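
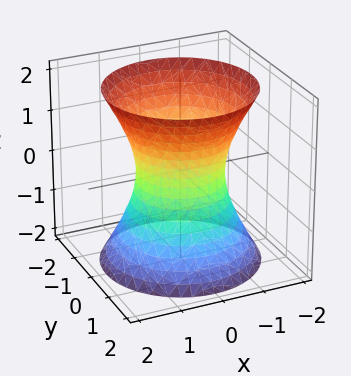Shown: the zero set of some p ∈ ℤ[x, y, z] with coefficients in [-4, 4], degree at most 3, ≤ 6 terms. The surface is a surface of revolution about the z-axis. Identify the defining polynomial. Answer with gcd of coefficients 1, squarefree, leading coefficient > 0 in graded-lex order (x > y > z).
2*x^2 + 2*y^2 - z^2 - 2

1. Degree: the shape is more complex than any degree-1 surface, so deg p = 2.
2. Symmetry: every cross-section ⟂ z is a circle, so x, y appear only via x² + y².
3. Checking where it meets the axes: the surface avoids every integer z-axis point in the box; among the integer gridlines, it crosses the y-axis at y ∈ {-1, 1}.
4. These observations pin down the coefficients. Check: (1, 0, 0) on the x-axis lies on the surface, and p(1, 0, 0) = 0. ✓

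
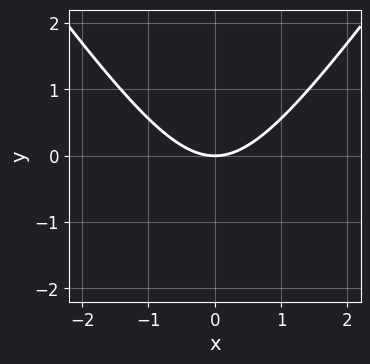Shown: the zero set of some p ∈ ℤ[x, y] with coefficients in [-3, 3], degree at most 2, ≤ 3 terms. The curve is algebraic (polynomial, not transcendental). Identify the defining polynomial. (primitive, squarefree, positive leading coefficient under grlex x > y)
2*x^2 - y^2 - 3*y

1. deg p = 2.
2. Symmetries: it's symmetric under x → −x, forcing even powers of x.
3. From the visible intercepts: it meets the y-axis at y = 0 (among the integer gridlines); it meets the x-axis at x = 0 (among the integer gridlines).
4. Assembling these constraints gives the stated polynomial.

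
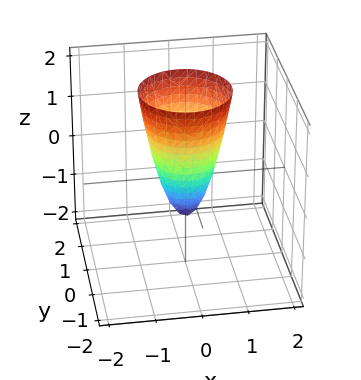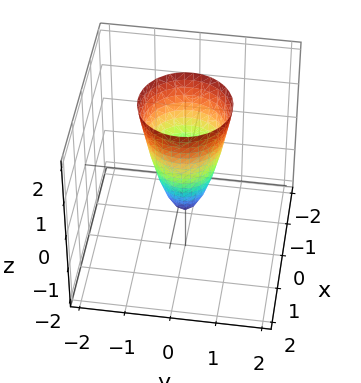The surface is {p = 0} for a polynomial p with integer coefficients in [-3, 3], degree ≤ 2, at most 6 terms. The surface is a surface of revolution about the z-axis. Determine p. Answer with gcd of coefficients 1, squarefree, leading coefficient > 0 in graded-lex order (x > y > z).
3*x^2 + 3*y^2 - z - 1

(a) deg p = 2. No degree-1 surface has this shape.
(b) Symmetries: every cross-section ⟂ z is a circle, so x, y appear only via x² + y².
(c) Against the integer gridlines: one z-axis crossing is at z = -1; a circular section at z = 1 has radius between 0 and 1.
(d) Fitting integer coefficients to these (and the overall shape) gives p.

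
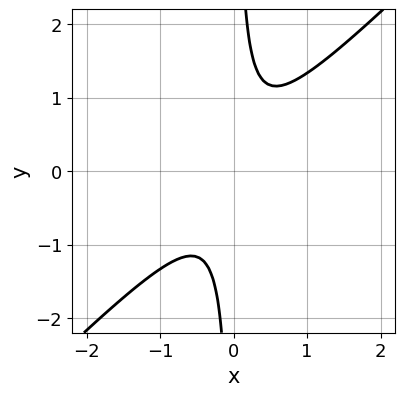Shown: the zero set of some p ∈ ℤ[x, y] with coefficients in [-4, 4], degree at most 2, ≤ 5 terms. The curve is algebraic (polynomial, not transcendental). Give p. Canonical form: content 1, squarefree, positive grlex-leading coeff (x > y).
3*x^2 - 3*x*y + 1

1. deg p = 2. No degree-1 curve has this shape.
2. Against the integer gridlines: no y-intercept at any integer in the box; the curve avoids every integer x-axis point in the box.
3. Putting this together gives p.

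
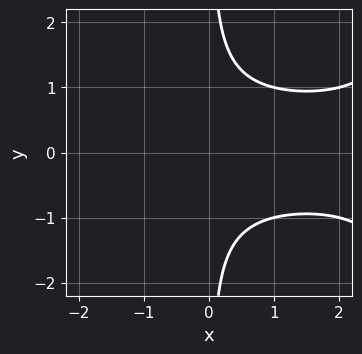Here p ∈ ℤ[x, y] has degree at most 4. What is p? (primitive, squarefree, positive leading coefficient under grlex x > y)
deg p = 4. No degree-3 curve has this shape.
Symmetries: the y ↦ −y reflection is a symmetry, so y appears only in even powers.
Reading off the gridlines: the curve avoids every integer y-axis point in the box; the curve avoids every integer x-axis point in the box.
Matching integer coefficients to the picture gives p.

x^2*y^2 - 3*x*y^2 + 2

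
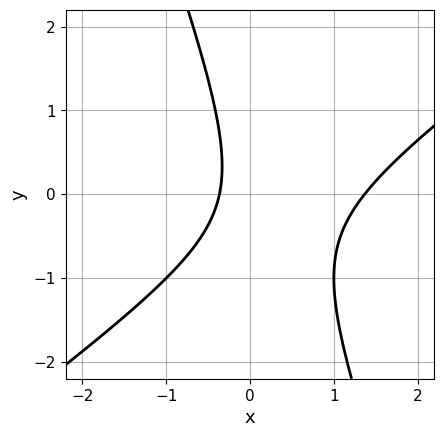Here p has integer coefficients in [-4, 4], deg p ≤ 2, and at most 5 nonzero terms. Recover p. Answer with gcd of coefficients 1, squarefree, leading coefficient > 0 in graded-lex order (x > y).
2*x^2 - 2*x*y - y^2 - 2*x - 1

(a) deg p = 2.
(b) Against the integer gridlines: no y-intercept at any integer in the box.
(c) Fitting integer coefficients to these (and the overall shape) gives p.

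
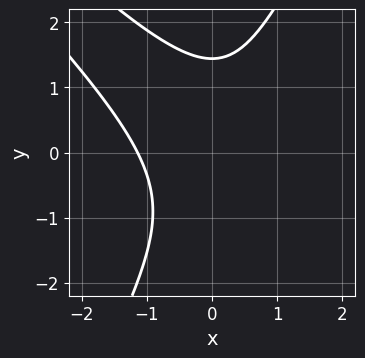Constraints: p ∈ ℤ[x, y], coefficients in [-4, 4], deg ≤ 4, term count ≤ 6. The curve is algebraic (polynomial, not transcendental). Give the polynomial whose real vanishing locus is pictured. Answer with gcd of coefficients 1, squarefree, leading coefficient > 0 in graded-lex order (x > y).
2*x^3 + 3*x^2*y - y^3 + 3

1. The degree is 3 — no degree-2 curve has this shape.
2. Matching integer coefficients to the picture gives p.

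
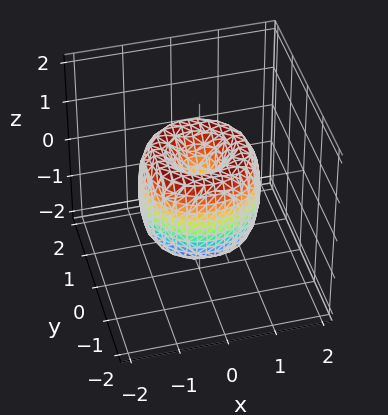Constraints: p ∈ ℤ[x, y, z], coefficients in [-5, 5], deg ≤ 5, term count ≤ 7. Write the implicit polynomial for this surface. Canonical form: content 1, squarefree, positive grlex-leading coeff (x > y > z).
2*x^4 + 4*x^2*y^2 + 2*y^4 - 3*x^2 - 3*y^2 + z^2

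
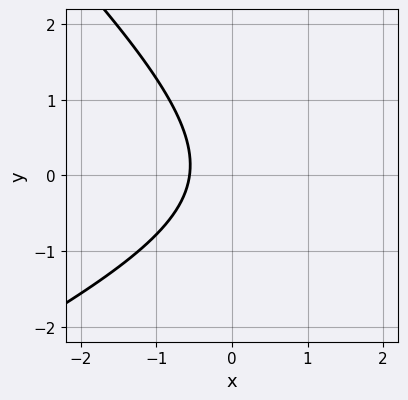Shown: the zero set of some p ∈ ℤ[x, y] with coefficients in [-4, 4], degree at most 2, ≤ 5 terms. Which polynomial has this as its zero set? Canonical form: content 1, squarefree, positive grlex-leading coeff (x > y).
First, degree: no degree-1 curve has this shape, so deg p = 2.
Then, checking where it meets the axes: the curve avoids every integer y-axis point in the box.
Finally, together with the visible shape, these determine p as stated.

x^2 - x*y - 2*y^2 - 3*x - 2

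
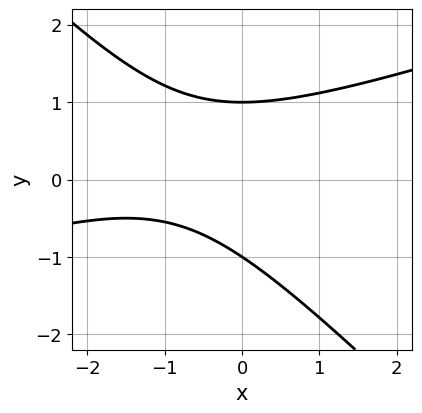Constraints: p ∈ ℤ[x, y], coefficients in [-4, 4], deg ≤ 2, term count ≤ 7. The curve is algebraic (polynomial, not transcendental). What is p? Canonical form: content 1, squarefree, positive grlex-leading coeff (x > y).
First, degree: no degree-1 curve has this shape, so deg p = 2.
Next, from the visible intercepts: among the integer gridlines, it crosses the y-axis at y ∈ {-1, 1}; no x-intercept at any integer in the box.
Finally, solving for integer coefficients yields p as stated.

x^2 - 2*x*y - 3*y^2 + 2*x + 3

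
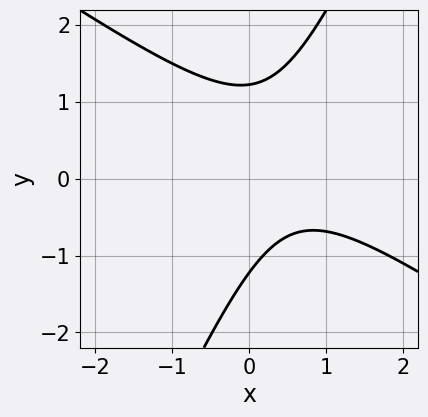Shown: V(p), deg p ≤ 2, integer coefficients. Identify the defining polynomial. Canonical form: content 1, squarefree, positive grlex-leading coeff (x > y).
3*x^2 + 3*x*y - 2*y^2 - 3*x + 3

deg p = 2. The shape is more complex than any degree-1 curve.
From the axis intercepts and sections: the curve avoids every integer x-axis point in the box.
Matching integer coefficients to the picture gives p.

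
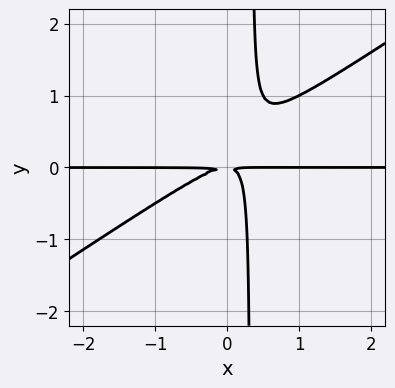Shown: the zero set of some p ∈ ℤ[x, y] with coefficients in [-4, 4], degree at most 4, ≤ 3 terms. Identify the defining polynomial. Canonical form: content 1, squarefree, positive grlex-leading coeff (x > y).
2*x^2*y - 3*x*y^2 + y^2

(a) deg p = 3. The shape is more complex than any degree-2 curve.
(b) Reading off the gridlines: every point of the x-axis in the box is on the curve.
(c) Together with the visible shape, these determine p as stated.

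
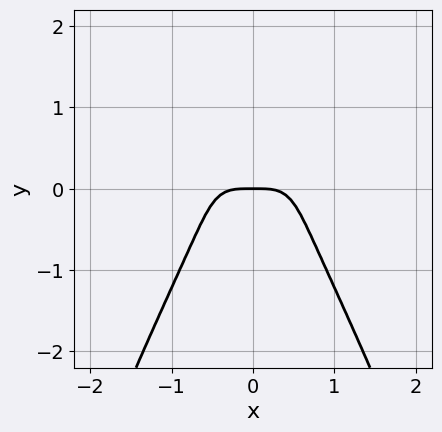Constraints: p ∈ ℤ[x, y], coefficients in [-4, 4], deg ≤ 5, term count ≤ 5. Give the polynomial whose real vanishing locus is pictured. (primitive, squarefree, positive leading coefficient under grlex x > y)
3*x^4 + y^3 + y

First, the degree is 4 — no degree-3 curve has this shape.
Then, symmetries: it's symmetric under x → −x, forcing even powers of x.
Next, from the axis intercepts and sections: it meets the y-axis at y = 0 (among the integer gridlines); one x-axis crossing is at x = 0.
Finally, these observations pin down the coefficients.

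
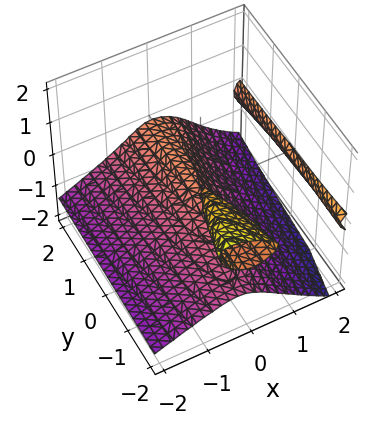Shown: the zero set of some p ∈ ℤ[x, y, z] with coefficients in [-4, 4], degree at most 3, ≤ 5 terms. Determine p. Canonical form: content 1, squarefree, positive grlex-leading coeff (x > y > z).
First, the picture has 3 separate pieces. Treating them together as one polynomial.
Next, degree: no degree-2 surface has this shape, so deg p = 3.
Then, reading off the gridlines: the x-axis gridline crossings are at x ∈ {0, 2}; every point of the y-axis in the box is on the surface; it crosses the z-axis at the gridline z = 0.
Finally, these observations pin down the coefficients.

x^3 - 3*x*z^2 - 3*z^3 - 2*x^2 - y*z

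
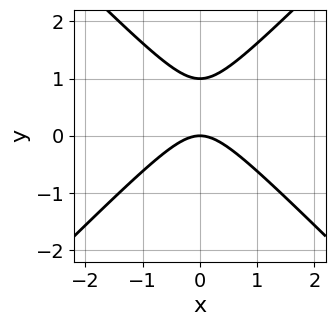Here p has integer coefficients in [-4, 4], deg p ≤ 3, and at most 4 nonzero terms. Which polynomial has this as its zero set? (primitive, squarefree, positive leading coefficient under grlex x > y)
x^2 - y^2 + y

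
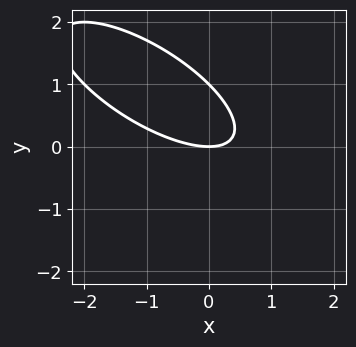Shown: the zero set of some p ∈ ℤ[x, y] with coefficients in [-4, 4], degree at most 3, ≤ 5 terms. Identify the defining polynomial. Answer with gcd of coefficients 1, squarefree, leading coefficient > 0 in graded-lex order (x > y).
x^2 + 2*x*y + 2*y^2 - 2*y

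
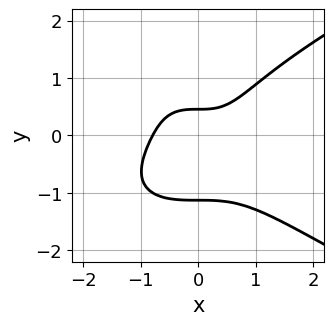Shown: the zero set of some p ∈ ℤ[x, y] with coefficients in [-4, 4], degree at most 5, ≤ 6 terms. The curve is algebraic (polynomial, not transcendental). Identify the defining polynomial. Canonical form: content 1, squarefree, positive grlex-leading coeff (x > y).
(a) The degree is 4 — the shape is more complex than any degree-3 curve.
(b) The integer polynomial consistent with all of this is the stated p.

2*y^4 - 2*x^3 + 2*y - 1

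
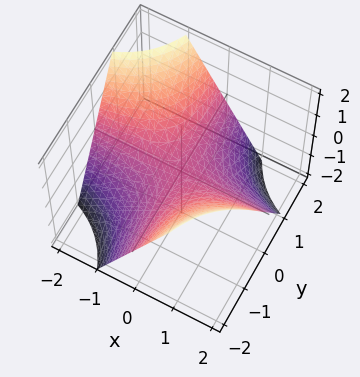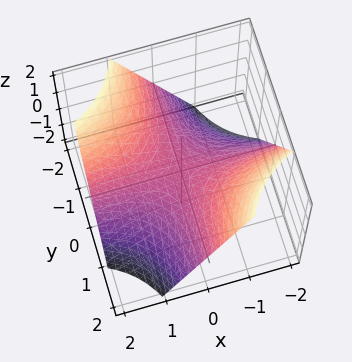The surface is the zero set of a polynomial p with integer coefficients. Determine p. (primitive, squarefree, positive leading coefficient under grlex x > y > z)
x*y + z

(a) The degree is 2 — a hyperbolic paraboloid; a quadric.
(b) Observable constraints: every point of the y-axis in the box is on the surface; every point of the x-axis in the box is on the surface; one z-axis crossing is at z = 0.
(c) Matching integer coefficients to the picture gives p.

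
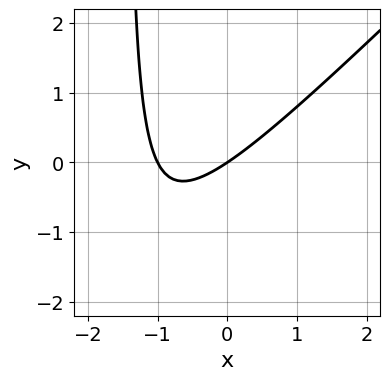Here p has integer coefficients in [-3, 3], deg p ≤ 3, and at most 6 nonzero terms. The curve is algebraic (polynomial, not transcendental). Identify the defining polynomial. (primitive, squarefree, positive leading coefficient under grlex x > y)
2*x^2 - 2*x*y + 2*x - 3*y

First, deg p = 2. No degree-1 curve has this shape.
Next, reading off the gridlines: it meets the y-axis at y = 0 (among the integer gridlines); the x-axis gridline crossings are at x ∈ {-1, 0}.
Finally, fitting integer coefficients to these (and the overall shape) gives p.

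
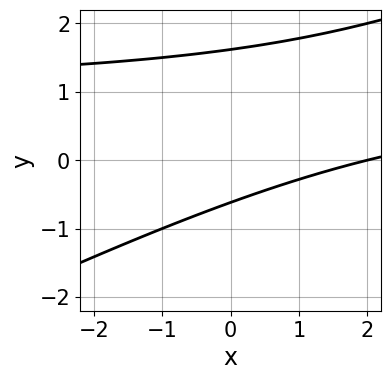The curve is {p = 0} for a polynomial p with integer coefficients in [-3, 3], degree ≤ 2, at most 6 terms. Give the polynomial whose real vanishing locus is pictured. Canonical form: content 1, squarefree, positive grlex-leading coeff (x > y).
x*y - 2*y^2 - x + 2*y + 2

1. Degree: no degree-1 curve has this shape, so deg p = 2.
2. Observable constraints: one x-axis crossing is at x = 2.
3. The integer polynomial consistent with all of this is the stated p.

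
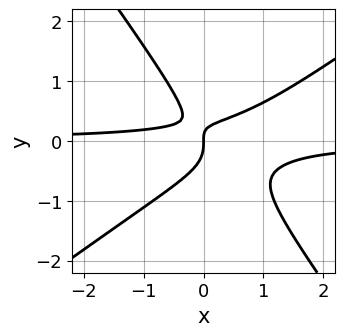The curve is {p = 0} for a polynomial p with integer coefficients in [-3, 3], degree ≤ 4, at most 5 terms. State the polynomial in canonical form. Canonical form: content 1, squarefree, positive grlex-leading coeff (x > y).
3*x^2*y - 2*x*y^2 - 3*y^3 - 2*x*y + x

1. The degree is 3 — the shape is more complex than any degree-2 curve.
2. From the visible intercepts: it meets the y-axis at y = 0 (among the integer gridlines); it crosses the x-axis at the gridline x = 0.
3. Solving for integer coefficients yields p as stated.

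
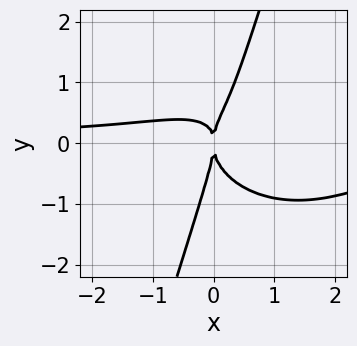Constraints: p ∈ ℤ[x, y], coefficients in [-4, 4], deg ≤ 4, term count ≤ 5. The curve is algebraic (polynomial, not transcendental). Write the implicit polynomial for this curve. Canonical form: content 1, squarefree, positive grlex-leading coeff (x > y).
2*x^3*y + 3*x*y^3 - y^4 - 3*x^2*y + 2*x^2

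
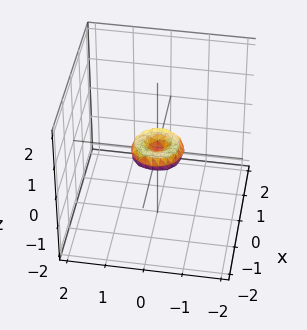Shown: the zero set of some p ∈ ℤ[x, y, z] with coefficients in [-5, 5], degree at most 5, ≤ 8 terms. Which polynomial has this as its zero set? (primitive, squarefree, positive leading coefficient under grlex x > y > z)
1. The degree is 4 — the shape is more complex than any degree-3 surface.
2. Symmetry: the z-axis is an axis of rotation, so x and y enter only as x² + y².
3. Observable constraints: it crosses the y-axis at the gridline y = 0; a circular section at z = 0 has radius between 0 and 1.
4. Fitting integer coefficients to these (and the overall shape) gives p.

2*x^4 + 4*x^2*y^2 + 2*y^4 - x^2 - y^2 + 2*z^2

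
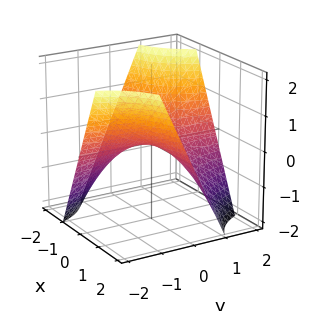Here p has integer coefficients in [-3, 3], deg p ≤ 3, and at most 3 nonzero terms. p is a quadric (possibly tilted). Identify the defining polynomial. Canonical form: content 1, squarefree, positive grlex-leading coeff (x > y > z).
x*y + z

First, degree: the shape is more complex than any degree-1 surface, so deg p = 2.
Then, from the axis intercepts and sections: the visible y-axis segment lies entirely on the surface; every point of the x-axis in the box is on the surface.
Finally, fitting integer coefficients to these (and the overall shape) gives p.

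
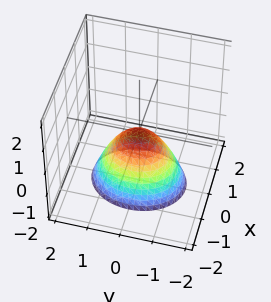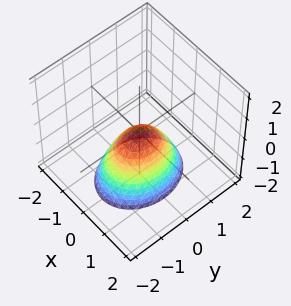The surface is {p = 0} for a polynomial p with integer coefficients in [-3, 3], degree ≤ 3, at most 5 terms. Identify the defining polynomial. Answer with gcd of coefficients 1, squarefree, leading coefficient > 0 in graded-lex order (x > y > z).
First, degree: a single bowl opening along one axis; a quadric, so deg p = 2.
Next, symmetries: the x ↦ −x reflection is a symmetry, so x appears only in even powers; it's symmetric under y → −y, forcing even powers of y.
Then, from the axis intercepts and sections: it meets the y-axis at y = 0 (among the integer gridlines); one x-axis crossing is at x = 0; it crosses the z-axis at the gridline z = 0.
Finally, putting this together gives p.

3*x^2 + 2*y^2 + 2*z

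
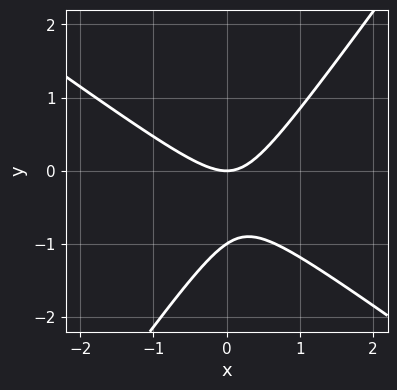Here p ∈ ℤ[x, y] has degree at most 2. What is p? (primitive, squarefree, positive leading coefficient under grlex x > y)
3*x^2 + 2*x*y - 3*y^2 - 3*y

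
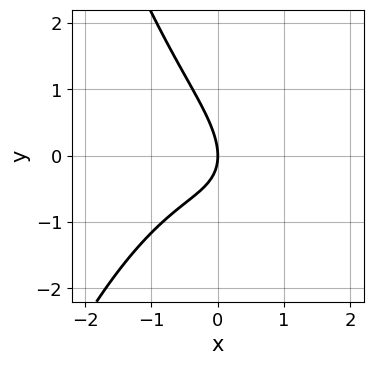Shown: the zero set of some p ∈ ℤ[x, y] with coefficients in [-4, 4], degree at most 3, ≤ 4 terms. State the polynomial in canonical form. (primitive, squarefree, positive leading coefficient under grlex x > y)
Degree: the shape is more complex than any degree-2 curve, so deg p = 3.
Checking where it meets the axes: it meets the y-axis at y = 0 (among the integer gridlines); one x-axis crossing is at x = 0.
These observations pin down the coefficients.

2*x^3 + 2*x*y + 2*y^2 + 3*x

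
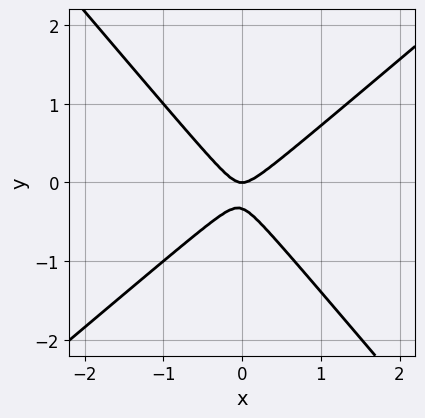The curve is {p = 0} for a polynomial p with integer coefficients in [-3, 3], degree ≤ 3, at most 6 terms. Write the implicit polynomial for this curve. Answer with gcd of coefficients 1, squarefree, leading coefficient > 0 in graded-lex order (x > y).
3*x^2 - x*y - 3*y^2 - y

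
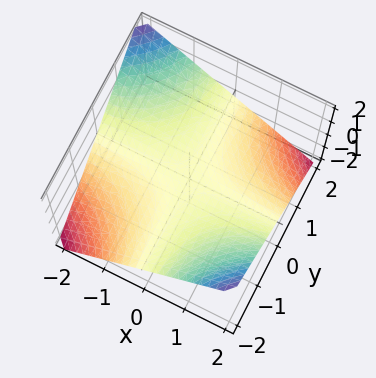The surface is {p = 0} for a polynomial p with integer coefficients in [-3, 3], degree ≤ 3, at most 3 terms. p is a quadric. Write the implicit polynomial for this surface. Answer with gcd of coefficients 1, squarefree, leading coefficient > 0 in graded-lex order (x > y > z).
x*y + 2*z

Degree: a saddle surface; a quadric, so deg p = 2.
Observable constraints: every point of the x-axis in the box is on the surface; every point of the y-axis in the box is on the surface; it meets the z-axis at z = 0 (among the integer gridlines).
These observations pin down the coefficients.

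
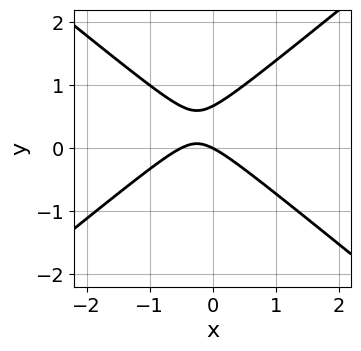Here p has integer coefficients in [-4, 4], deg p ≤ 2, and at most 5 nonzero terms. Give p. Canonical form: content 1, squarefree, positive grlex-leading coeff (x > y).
2*x^2 - 3*y^2 + x + 2*y

Degree: no degree-1 curve has this shape, so deg p = 2.
Checking where it meets the axes: one x-axis crossing is at x = 0; it meets the y-axis at y = 0 (among the integer gridlines).
Matching integer coefficients to the picture gives p.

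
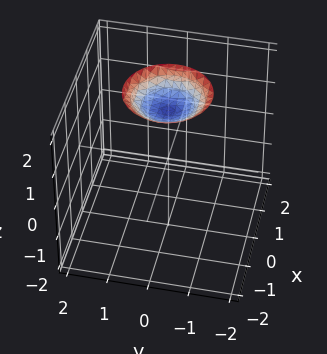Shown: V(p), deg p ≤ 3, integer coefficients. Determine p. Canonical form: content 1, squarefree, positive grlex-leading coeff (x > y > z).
x^2 + y^2 - 2*z + 3

1. Degree: a generic line meets the surface in up to 2 points, so deg p = 2.
2. Symmetry: the surface is invariant under rotation about z: p = q(x² + y², z).
3. Checking where it meets the axes: the surface avoids every integer x-axis point in the box; no y-intercept at any integer in the box.
4. Putting this together gives p.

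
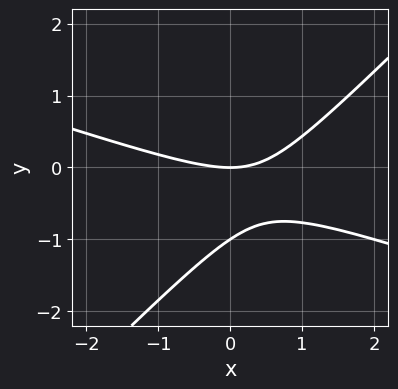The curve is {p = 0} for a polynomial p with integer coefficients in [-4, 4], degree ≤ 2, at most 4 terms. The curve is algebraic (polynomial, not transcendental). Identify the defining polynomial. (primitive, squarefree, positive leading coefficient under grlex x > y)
x^2 + 2*x*y - 3*y^2 - 3*y

(a) The degree is 2 — no degree-1 curve has this shape.
(b) From the visible intercepts: among the integer gridlines, it crosses the y-axis at y ∈ {-1, 0}; it crosses the x-axis at the gridline x = 0.
(c) Fitting integer coefficients to these (and the overall shape) gives p.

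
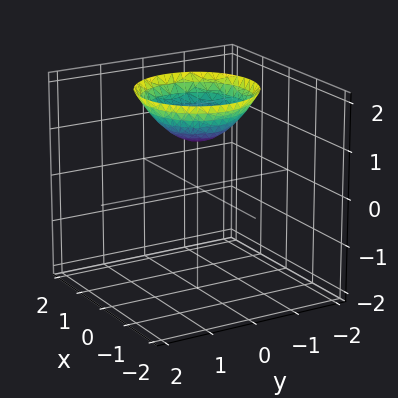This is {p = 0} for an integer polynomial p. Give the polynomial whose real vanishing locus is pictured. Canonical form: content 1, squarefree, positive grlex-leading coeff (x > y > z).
2*x^2 + 2*y^2 - 3*z + 3

First, degree: no degree-1 surface has this shape, so deg p = 2.
Then, symmetry: the z-axis is an axis of rotation, so x and y enter only as x² + y².
Then, against the integer gridlines: the surface avoids every integer y-axis point in the box; no x-intercept at any integer in the box; it crosses the z-axis at the gridline z = 1; a circular section at z = 2 has radius between 1 and 2.
Finally, together with the visible shape, these determine p as stated.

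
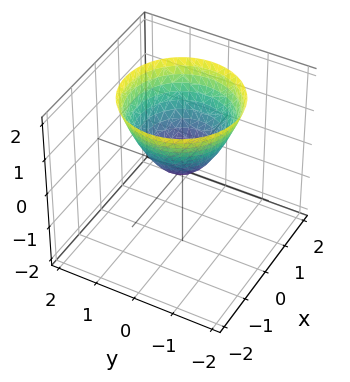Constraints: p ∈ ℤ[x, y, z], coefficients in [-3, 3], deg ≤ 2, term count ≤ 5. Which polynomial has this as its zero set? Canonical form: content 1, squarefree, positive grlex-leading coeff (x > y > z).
First, deg p = 2. A single bowl opening along one axis; a quadric.
Next, symmetries: the surface is invariant under rotation about z: p = q(x² + y², z).
Then, observable constraints: it meets the x-axis at x = 0 (among the integer gridlines); it meets the z-axis at z = 0 (among the integer gridlines); a circular section at z = 2 has radius between 1 and 2; one y-axis crossing is at y = 0.
Finally, fitting integer coefficients to these (and the overall shape) gives p.

x^2 + y^2 - z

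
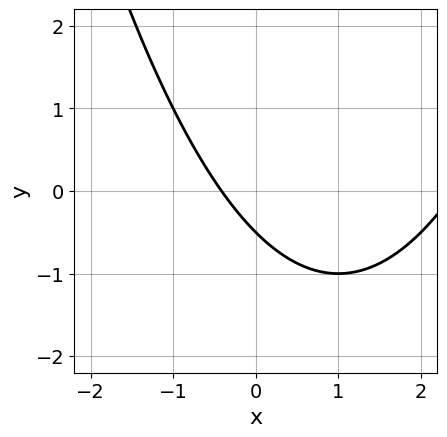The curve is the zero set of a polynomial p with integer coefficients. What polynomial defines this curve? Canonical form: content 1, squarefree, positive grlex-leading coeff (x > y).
x^2 - 2*x - 2*y - 1

(a) Degree: the shape is more complex than any degree-1 curve, so deg p = 2.
(b) Matching integer coefficients to the picture gives p.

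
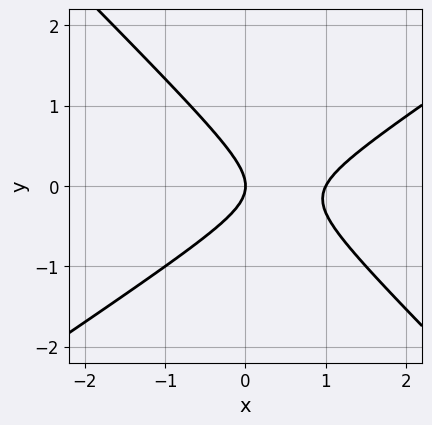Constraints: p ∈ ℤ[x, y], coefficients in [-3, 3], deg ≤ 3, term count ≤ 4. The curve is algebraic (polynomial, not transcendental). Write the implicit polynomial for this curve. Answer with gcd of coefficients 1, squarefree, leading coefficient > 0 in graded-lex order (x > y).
2*x^2 - x*y - 3*y^2 - 2*x

Degree: a generic line meets the curve in up to 2 points, so deg p = 2.
Observable constraints: it crosses the y-axis at the gridline y = 0; the x-axis gridline crossings are at x ∈ {0, 1}.
Assembling these constraints gives the stated polynomial.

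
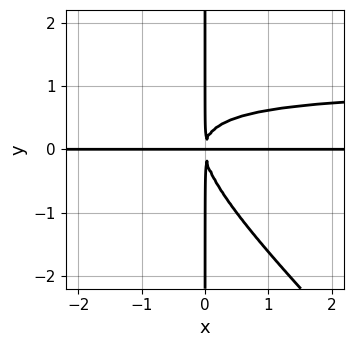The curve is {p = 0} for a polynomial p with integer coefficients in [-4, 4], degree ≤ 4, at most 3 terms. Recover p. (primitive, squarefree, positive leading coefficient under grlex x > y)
First, the degree is 4 — a generic line meets the curve in up to 4 points.
Then, against the integer gridlines: every point of the x-axis in the box is on the curve; the visible y-axis segment lies entirely on the curve.
Finally, assembling these constraints gives the stated polynomial.

x^2*y^2 + x*y^3 - x^2*y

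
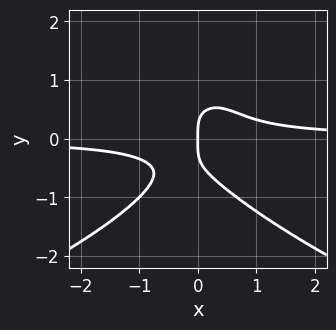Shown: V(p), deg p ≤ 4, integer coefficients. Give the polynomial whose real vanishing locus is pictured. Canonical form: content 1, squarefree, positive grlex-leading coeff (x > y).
First, the degree is 4 — no degree-3 curve has this shape.
Then, reading off the gridlines: one x-axis crossing is at x = 0; it meets the y-axis at y = 0 (among the integer gridlines).
Finally, fitting integer coefficients to these (and the overall shape) gives p.

2*y^4 + 3*x^2*y - x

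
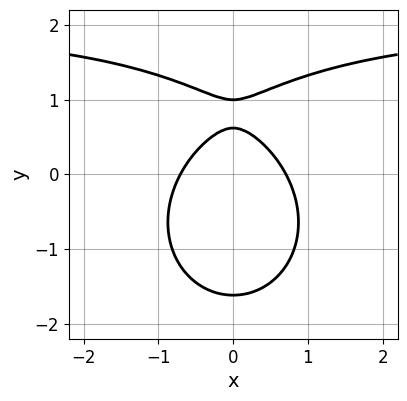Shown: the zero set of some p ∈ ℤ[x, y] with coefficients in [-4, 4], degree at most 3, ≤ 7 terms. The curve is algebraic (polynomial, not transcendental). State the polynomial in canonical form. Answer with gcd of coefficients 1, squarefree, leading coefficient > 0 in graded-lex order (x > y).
x^2*y + y^3 - 2*x^2 - 2*y + 1

(a) The degree is 3 — a generic line meets the curve in up to 3 points.
(b) Symmetries: mirror symmetry x ↦ −x ⇒ only even powers of x.
(c) Checking where it meets the axes: it meets the y-axis at y = 1 (among the integer gridlines).
(d) Fitting integer coefficients to these (and the overall shape) gives p.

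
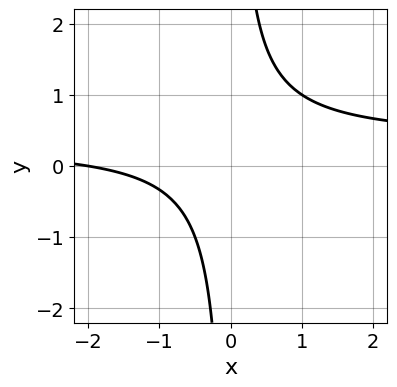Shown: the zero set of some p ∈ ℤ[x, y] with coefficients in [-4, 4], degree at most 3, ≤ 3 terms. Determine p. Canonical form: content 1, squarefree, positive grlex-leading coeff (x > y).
3*x*y - x - 2

First, deg p = 2. A generic line meets the curve in up to 2 points.
Next, observable constraints: no y-intercept at any integer in the box; it meets the x-axis at x = -2 (among the integer gridlines).
Finally, matching integer coefficients to the picture gives p.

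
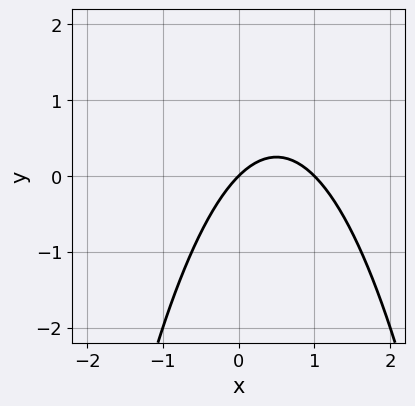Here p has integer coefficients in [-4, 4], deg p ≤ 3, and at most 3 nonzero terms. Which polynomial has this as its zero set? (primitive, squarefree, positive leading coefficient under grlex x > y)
1. The degree is 2 — no degree-1 curve has this shape.
2. Observable constraints: one y-axis crossing is at y = 0; among the integer gridlines, it crosses the x-axis at x ∈ {0, 1}.
3. Fitting integer coefficients to these (and the overall shape) gives p.

x^2 - x + y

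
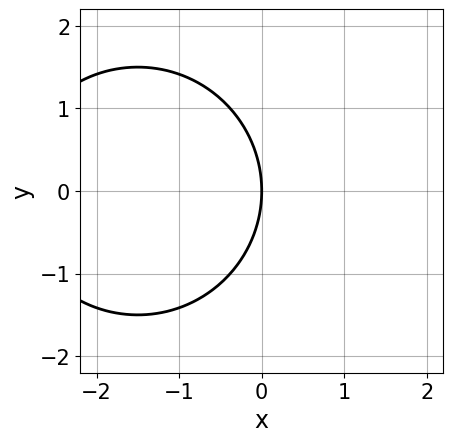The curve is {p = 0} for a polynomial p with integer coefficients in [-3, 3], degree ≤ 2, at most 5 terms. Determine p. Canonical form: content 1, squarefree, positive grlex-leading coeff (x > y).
x^2 + y^2 + 3*x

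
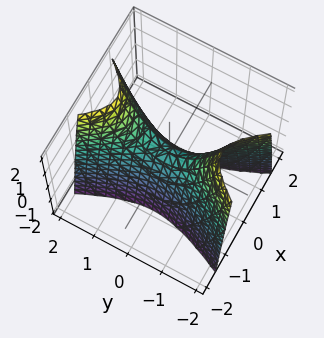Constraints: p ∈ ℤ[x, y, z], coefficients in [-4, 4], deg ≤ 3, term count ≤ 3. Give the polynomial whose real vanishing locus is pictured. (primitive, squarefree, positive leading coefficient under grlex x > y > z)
1. deg p = 2.
2. Symmetries: mirror symmetry y ↦ −y ⇒ only even powers of y; the x ↦ −x reflection is a symmetry, so x appears only in even powers.
3. From the axis intercepts and sections: one y-axis crossing is at y = 0; one z-axis crossing is at z = 0; one x-axis crossing is at x = 0.
4. Together with the visible shape, these determine p as stated.

3*x^2 - y^2 + z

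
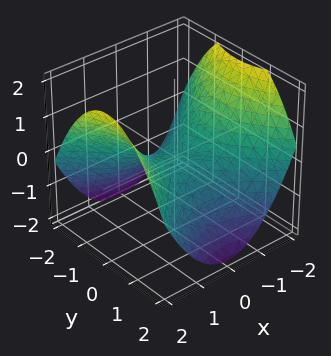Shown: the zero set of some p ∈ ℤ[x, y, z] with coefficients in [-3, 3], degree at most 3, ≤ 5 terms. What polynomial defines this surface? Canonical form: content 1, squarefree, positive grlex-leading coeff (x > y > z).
Degree: a hyperbolic paraboloid; a quadric, so deg p = 2.
Symmetries: the x ↦ −x reflection is a symmetry, so x appears only in even powers; it's symmetric under y → −y, forcing even powers of y.
Checking where it meets the axes: it meets the z-axis at z = 0 (among the integer gridlines); one x-axis crossing is at x = 0.
Putting this together gives p.

x^2 - y^2 - 2*z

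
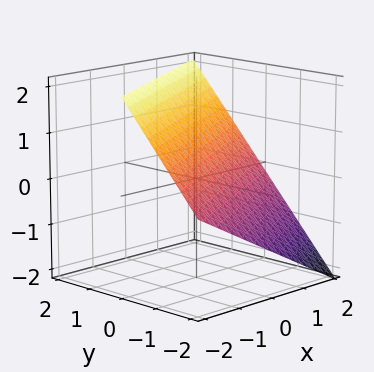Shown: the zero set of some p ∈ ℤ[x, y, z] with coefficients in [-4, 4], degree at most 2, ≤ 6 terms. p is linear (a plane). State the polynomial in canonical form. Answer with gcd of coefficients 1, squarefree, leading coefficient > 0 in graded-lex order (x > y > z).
x - 2*y + 2*z - 2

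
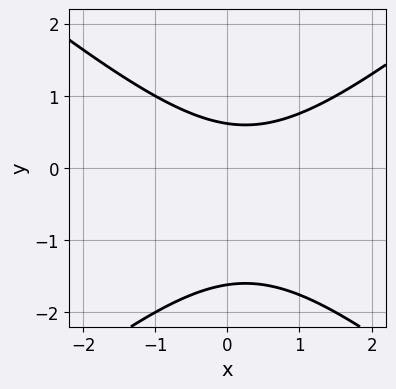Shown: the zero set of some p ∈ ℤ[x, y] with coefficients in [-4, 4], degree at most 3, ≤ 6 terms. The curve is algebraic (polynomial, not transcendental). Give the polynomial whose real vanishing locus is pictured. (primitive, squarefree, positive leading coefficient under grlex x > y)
2*x^2 - 3*y^2 - x - 3*y + 3

First, degree: the shape is more complex than any degree-1 curve, so deg p = 2.
Next, from the axis intercepts and sections: the curve avoids every integer x-axis point in the box.
Finally, the integer polynomial consistent with all of this is the stated p.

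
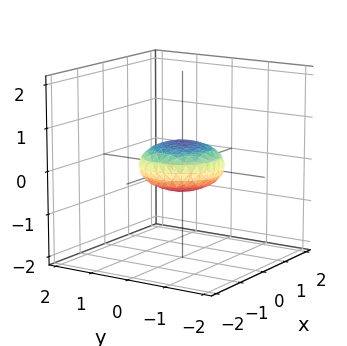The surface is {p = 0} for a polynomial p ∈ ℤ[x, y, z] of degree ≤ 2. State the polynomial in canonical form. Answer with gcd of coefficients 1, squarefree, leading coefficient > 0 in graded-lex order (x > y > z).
x^2 + y^2 + 3*z^2 - 1

deg p = 2. Bounded and convex; a quadric.
Symmetries: the z ↦ −z reflection is a symmetry, so z appears only in even powers; the surface is invariant under rotation about z: p = q(x² + y², z).
Observable constraints: among the integer gridlines, it crosses the x-axis at x ∈ {-1, 1}; a circular section at z = 0 has radius exactly 1; the y-axis gridline crossings are at y ∈ {-1, 1}.
Matching integer coefficients to the picture gives p.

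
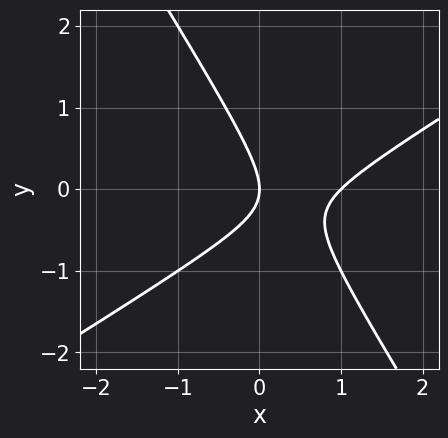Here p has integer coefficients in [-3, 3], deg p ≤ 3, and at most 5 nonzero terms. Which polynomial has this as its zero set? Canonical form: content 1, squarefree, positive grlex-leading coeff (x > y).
x^2 - x*y - y^2 - x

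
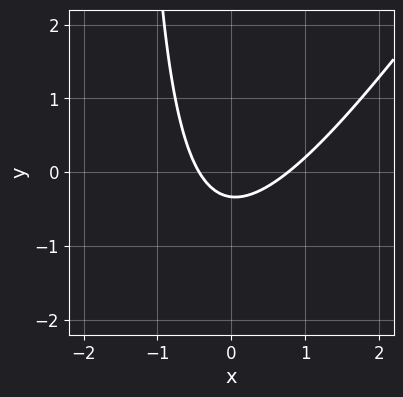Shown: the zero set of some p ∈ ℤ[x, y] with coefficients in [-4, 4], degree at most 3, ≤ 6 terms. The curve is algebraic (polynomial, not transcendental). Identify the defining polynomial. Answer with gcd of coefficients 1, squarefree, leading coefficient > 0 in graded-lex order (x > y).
The degree is 2 — a generic line meets the curve in up to 2 points.
Matching integer coefficients to the picture gives p.

3*x^2 - 2*x*y - x - 3*y - 1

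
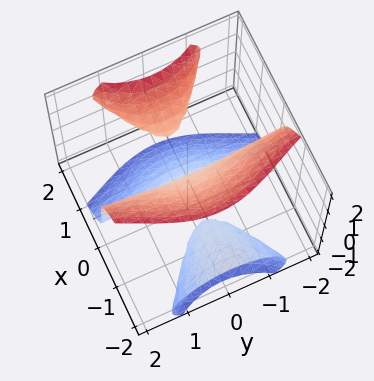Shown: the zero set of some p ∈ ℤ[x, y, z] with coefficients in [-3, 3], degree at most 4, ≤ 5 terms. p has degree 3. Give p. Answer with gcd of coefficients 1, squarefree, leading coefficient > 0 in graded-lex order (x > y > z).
(a) There are 3 components.
(b) Degree: no degree-2 surface has this shape, so deg p = 3.
(c) Reading off the gridlines: it crosses the x-axis at the gridline x = 0; it meets the z-axis at z = 0 (among the integer gridlines).
(d) Putting this together gives p.

3*x^2*z - 3*x*y^2 - 2*z^3 - x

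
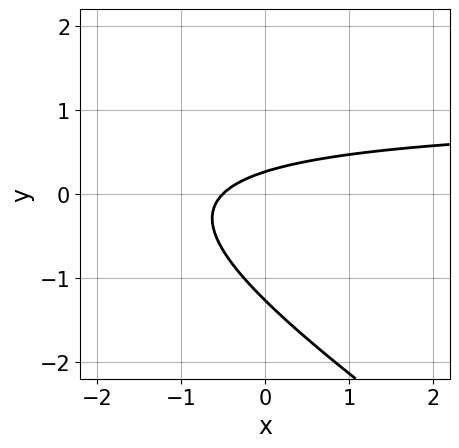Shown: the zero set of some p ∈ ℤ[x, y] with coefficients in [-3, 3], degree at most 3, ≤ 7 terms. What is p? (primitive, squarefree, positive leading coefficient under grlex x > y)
2*x*y + 3*y^2 - 2*x + 3*y - 1

Degree: no degree-1 curve has this shape, so deg p = 2.
Putting this together gives p.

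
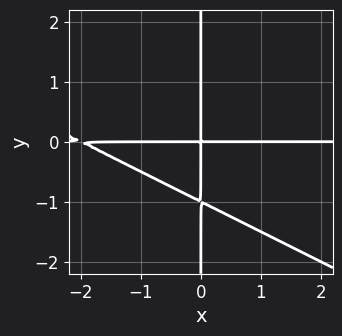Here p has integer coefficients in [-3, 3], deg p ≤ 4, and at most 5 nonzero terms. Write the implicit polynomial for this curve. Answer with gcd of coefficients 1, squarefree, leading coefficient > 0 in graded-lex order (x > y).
x^2*y + 2*x*y^2 + 2*x*y

Degree: the shape is more complex than any degree-2 curve, so deg p = 3.
Against the integer gridlines: every point of the x-axis in the box is on the curve; every point of the y-axis in the box is on the curve.
Together with the visible shape, these determine p as stated.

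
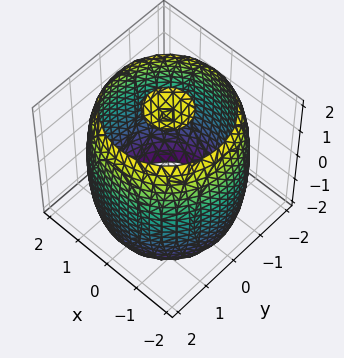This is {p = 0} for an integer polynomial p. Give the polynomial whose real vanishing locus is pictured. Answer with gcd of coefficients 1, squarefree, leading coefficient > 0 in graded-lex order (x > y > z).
1. The picture has 3 separate pieces.
2. Degree: no degree-3 surface has this shape, so deg p = 4.
3. Symmetry: the surface is invariant under rotation about z: p = q(x² + y², z).
4. Observable constraints: a circular section at z = -1 has radius between 1 and 2.
5. The integer polynomial consistent with all of this is the stated p.

x^4 + 2*x^2*y^2 + y^4 - 3*x^2 - 3*y^2 + z^2 - 3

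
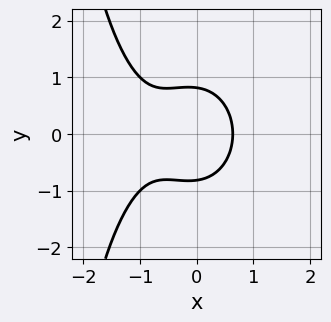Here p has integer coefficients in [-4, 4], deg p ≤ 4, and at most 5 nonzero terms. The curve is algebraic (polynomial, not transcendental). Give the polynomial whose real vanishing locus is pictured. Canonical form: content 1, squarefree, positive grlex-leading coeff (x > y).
3*x^3 + x*y^2 + 3*x^2 + 3*y^2 - 2

1. The degree is 3 — the shape is more complex than any degree-2 curve.
2. Symmetries: the y ↦ −y reflection is a symmetry, so y appears only in even powers.
3. Fitting integer coefficients to these (and the overall shape) gives p.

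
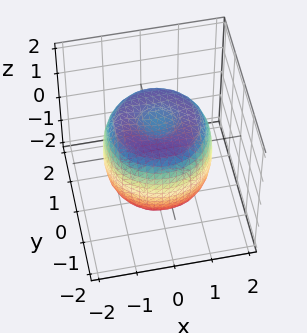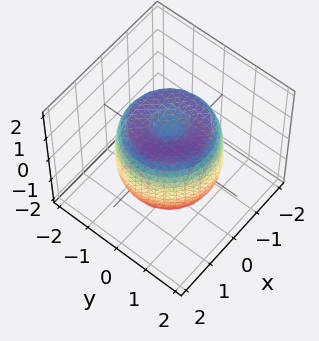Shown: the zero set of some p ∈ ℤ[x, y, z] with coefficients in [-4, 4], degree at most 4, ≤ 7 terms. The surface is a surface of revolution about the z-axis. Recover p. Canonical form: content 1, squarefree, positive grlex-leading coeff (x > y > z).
2*x^4 + 4*x^2*y^2 + 2*y^4 - 3*x^2 - 3*y^2 + 2*z^2 - 2

The degree is 4 — a generic line meets the surface in up to 4 points.
By symmetry, every cross-section ⟂ z is a circle, so x, y appear only via x² + y².
Reading off the gridlines: the z-axis gridline crossings are at z ∈ {-1, 1}; a circular section at z = 0 has radius between 1 and 2.
These observations pin down the coefficients.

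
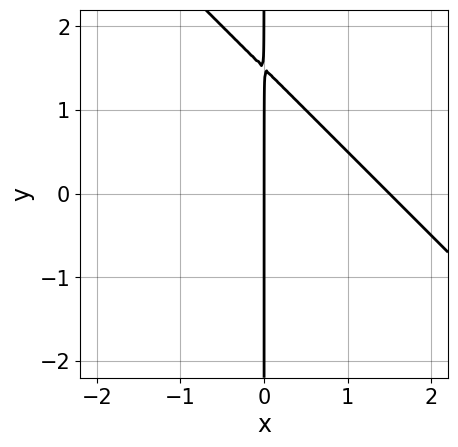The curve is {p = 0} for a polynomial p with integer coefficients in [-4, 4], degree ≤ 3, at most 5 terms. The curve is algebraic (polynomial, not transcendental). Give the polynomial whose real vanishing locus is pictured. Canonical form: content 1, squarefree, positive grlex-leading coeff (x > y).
2*x^2 + 2*x*y - 3*x

(a) deg p = 2. The shape is more complex than any degree-1 curve.
(b) From the axis intercepts and sections: every point of the y-axis in the box is on the curve; it crosses the x-axis at the gridline x = 0.
(c) These observations pin down the coefficients.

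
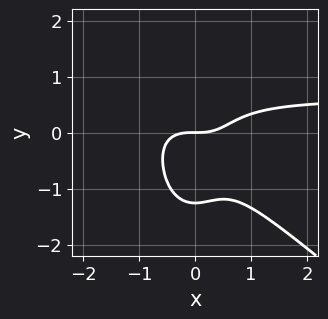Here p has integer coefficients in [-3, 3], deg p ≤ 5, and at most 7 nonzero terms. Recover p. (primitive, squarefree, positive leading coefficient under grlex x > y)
(a) Degree: no degree-3 curve has this shape, so deg p = 4.
(b) Reading off the gridlines: it crosses the x-axis at the gridline x = 0; it meets the y-axis at y = 0 (among the integer gridlines).
(c) Together with the visible shape, these determine p as stated.

3*x^3*y + 3*x^2*y^2 + y^4 - 2*x^3 + 2*y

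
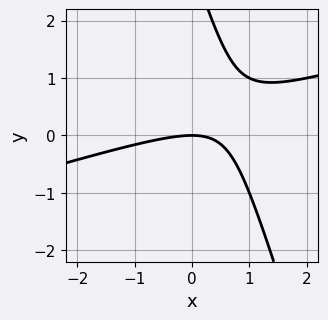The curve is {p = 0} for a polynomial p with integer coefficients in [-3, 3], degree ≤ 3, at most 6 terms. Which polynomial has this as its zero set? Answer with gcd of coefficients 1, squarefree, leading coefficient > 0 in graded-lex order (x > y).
deg p = 2. No degree-1 curve has this shape.
Against the integer gridlines: one x-axis crossing is at x = 0; one y-axis crossing is at y = 0.
Assembling these constraints gives the stated polynomial.

x^2 - 3*x*y - y^2 + 3*y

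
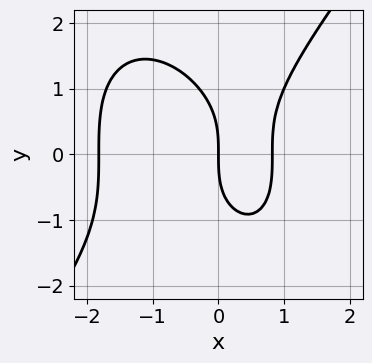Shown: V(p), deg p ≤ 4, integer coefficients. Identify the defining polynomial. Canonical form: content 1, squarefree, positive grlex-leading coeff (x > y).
2*x^3 - y^3 + 2*x^2 - 3*x

Degree: the shape is more complex than any degree-2 curve, so deg p = 3.
Against the integer gridlines: it crosses the y-axis at the gridline y = 0; it crosses the x-axis at the gridline x = 0.
These observations pin down the coefficients.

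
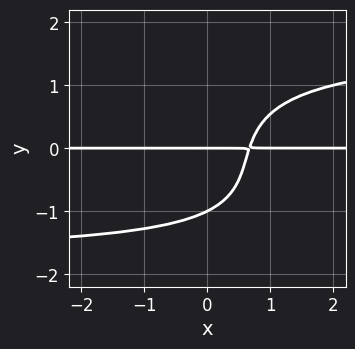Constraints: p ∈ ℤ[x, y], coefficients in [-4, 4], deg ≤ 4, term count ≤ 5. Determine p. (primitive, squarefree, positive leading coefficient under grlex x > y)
(a) Degree: the shape is more complex than any degree-3 curve, so deg p = 4.
(b) From the axis intercepts and sections: every point of the x-axis in the box is on the curve; the y-axis gridline crossings are at y ∈ {-1, 0}.
(c) Putting this together gives p.

x*y^3 + y^4 - 3*x*y + y^2 + 2*y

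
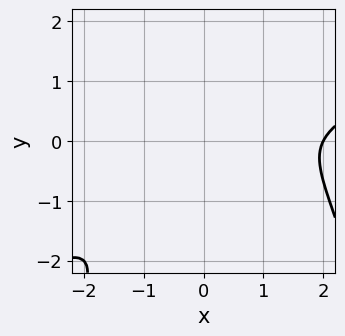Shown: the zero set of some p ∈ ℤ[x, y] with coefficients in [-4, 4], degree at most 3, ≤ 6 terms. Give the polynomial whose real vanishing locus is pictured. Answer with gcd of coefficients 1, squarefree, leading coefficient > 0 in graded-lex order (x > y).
x^3 - 2*x^2*y - 2*x^2 + 3*x*y - 3*y^2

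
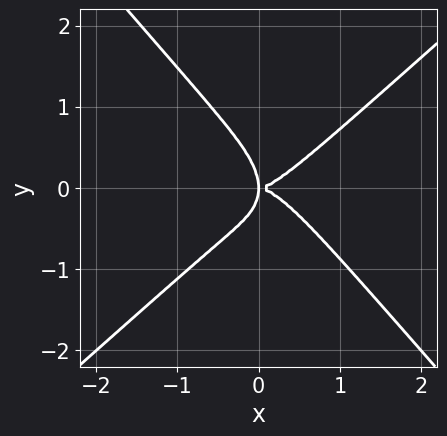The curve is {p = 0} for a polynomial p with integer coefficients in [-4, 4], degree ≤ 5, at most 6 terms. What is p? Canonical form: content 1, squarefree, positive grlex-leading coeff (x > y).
Degree: the shape is more complex than any degree-3 curve, so deg p = 4.
From the axis intercepts and sections: it crosses the y-axis at the gridline y = 0; it crosses the x-axis at the gridline x = 0.
Matching integer coefficients to the picture gives p.

2*x^4 - x*y^3 - 2*y^4 - 2*x*y^2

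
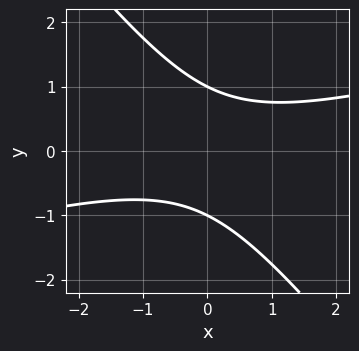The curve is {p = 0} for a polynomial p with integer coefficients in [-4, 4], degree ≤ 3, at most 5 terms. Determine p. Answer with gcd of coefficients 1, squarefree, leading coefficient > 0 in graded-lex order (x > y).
x^2 - 3*x*y - 3*y^2 + 3

(a) Degree: the shape is more complex than any degree-1 curve, so deg p = 2.
(b) Checking where it meets the axes: the y-axis gridline crossings are at y ∈ {-1, 1}; no x-intercept at any integer in the box.
(c) Together with the visible shape, these determine p as stated.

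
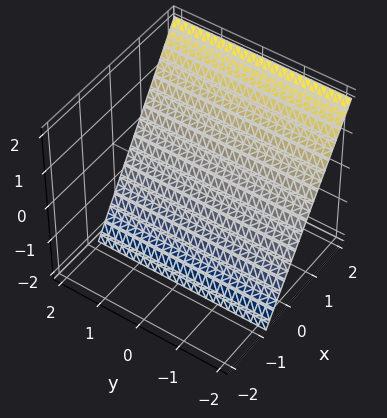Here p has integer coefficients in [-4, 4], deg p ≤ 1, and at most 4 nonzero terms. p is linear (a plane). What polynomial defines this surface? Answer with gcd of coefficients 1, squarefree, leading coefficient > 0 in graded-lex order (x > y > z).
3*x - 2*z - 2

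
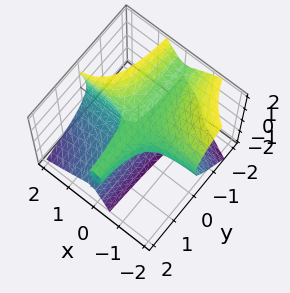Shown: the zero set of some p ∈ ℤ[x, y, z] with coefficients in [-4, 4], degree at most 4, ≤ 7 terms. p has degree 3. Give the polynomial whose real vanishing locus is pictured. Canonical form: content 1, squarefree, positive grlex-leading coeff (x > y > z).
3*x^2*y - 2*x*z^2 + z^3 + 2*x*z - z

(a) deg p = 3. No degree-2 surface has this shape.
(b) Against the integer gridlines: the visible x-axis segment lies entirely on the surface; every point of the y-axis in the box is on the surface; among the integer gridlines, it crosses the z-axis at z ∈ {-1, 0, 1}.
(c) Solving for integer coefficients yields p as stated.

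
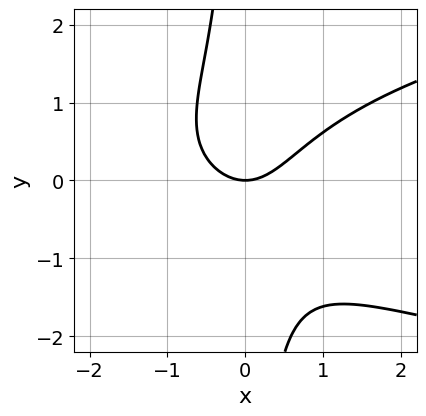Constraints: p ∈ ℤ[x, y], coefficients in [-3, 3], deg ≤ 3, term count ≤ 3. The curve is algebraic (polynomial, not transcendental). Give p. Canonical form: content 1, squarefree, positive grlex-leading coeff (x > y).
deg p = 3.
Observable constraints: it crosses the y-axis at the gridline y = 0; one x-axis crossing is at x = 0.
Solving for integer coefficients yields p as stated.

x*y^2 - x^2 + y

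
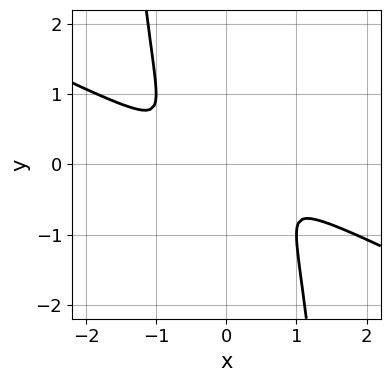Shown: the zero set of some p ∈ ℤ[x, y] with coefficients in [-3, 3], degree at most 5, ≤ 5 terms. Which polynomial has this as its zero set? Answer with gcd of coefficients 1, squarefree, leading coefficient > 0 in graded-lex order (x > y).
The degree is 4 — the shape is more complex than any degree-3 curve.
Matching integer coefficients to the picture gives p.

x^4 + 2*x^3*y + y^2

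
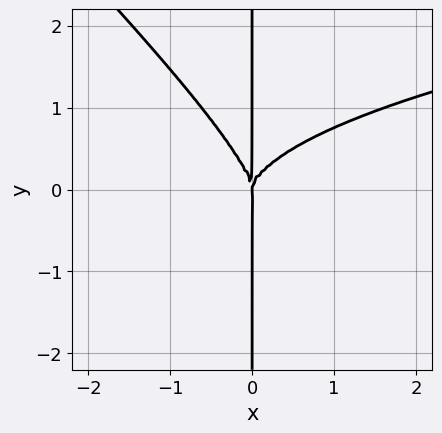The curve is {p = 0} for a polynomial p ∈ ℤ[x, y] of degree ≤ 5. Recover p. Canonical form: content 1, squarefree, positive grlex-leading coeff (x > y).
x^2*y^2 + x*y^3 - x^3

(a) The degree is 4 — no degree-3 curve has this shape.
(b) From the visible intercepts: it meets the x-axis at x = 0 (among the integer gridlines); every point of the y-axis in the box is on the curve.
(c) These observations pin down the coefficients.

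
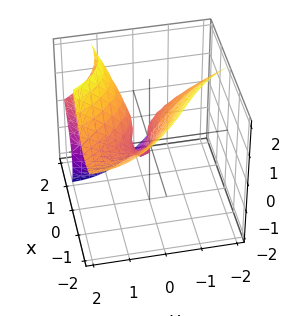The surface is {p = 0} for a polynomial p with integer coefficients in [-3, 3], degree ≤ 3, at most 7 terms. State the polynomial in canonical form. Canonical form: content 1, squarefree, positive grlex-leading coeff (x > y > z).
First, degree: the shape is more complex than any degree-2 surface, so deg p = 3.
Then, checking where it meets the axes: it meets the y-axis at y = 0 (among the integer gridlines); it meets the x-axis at x = 0 (among the integer gridlines).
Finally, assembling these constraints gives the stated polynomial.

x^3 - 3*x*y*z + z^3 - 2*y^2 + y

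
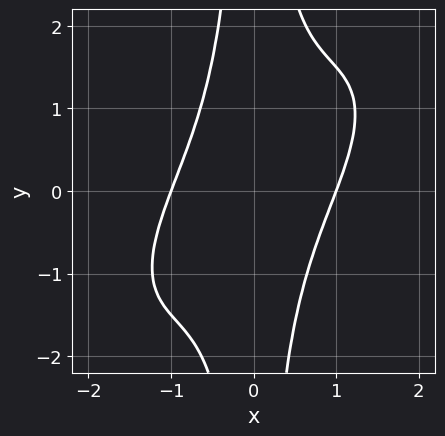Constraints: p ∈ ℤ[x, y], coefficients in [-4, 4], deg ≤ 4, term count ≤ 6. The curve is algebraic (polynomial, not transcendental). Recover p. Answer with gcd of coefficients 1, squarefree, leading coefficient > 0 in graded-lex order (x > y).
(a) Degree: no degree-3 curve has this shape, so deg p = 4.
(b) Observable constraints: the curve avoids every integer y-axis point in the box; among the integer gridlines, it crosses the x-axis at x ∈ {-1, 1}.
(c) Together with the visible shape, these determine p as stated.

2*x^4 - 3*x^3*y + 2*x^2*y^2 - 2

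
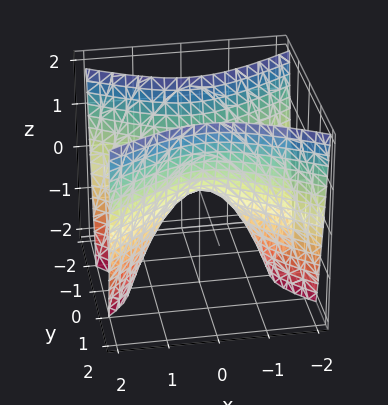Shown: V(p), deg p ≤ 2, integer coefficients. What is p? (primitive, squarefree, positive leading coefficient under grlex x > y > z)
Degree: a hyperbolic paraboloid; a quadric, so deg p = 2.
Symmetries: it's symmetric under y → −y, forcing even powers of y; the x ↦ −x reflection is a symmetry, so x appears only in even powers.
Observable constraints: it meets the x-axis at x = 0 (among the integer gridlines); one z-axis crossing is at z = 0; it meets the y-axis at y = 0 (among the integer gridlines).
Matching integer coefficients to the picture gives p.

x^2 - 2*y^2 + z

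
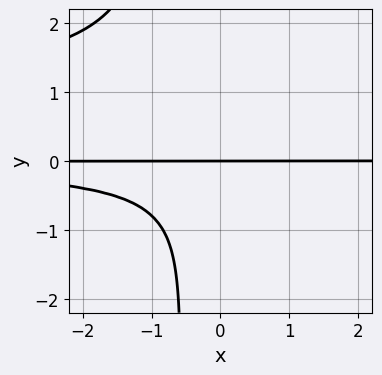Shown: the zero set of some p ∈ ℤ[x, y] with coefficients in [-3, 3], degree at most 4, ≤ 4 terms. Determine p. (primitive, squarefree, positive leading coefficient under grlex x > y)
First, the degree is 4 — a generic line meets the curve in up to 4 points.
Then, from the axis intercepts and sections: one y-axis crossing is at y = 0; the visible x-axis segment lies entirely on the curve.
Finally, these observations pin down the coefficients.

3*x*y^3 - 3*x*y^2 + 2*y^3 + 3*y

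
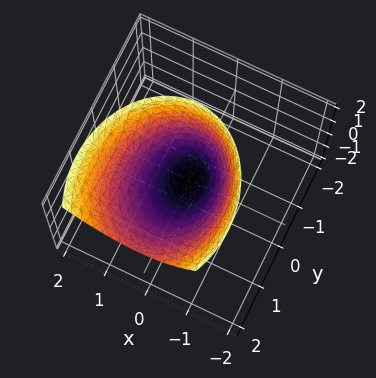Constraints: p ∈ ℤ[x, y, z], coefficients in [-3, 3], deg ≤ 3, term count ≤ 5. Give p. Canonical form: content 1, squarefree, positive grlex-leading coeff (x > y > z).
First, the degree is 2 — the shape is more complex than any degree-1 surface.
Then, observable constraints: it meets the z-axis at z = 0 (among the integer gridlines); it meets the x-axis at x = 0 (among the integer gridlines); one y-axis crossing is at y = 0.
Finally, solving for integer coefficients yields p as stated.

3*x^2 - x*z + 2*y^2 - 2*y*z - 3*z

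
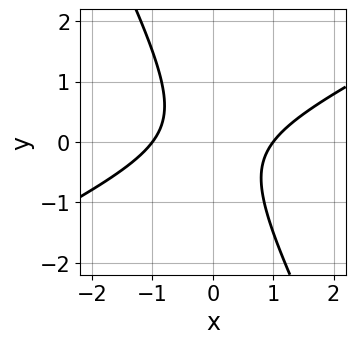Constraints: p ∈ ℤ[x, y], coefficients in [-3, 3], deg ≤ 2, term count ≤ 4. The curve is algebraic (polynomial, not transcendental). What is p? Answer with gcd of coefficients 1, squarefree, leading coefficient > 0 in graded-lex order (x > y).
First, deg p = 2. A generic line meets the curve in up to 2 points.
Next, observable constraints: among the integer gridlines, it crosses the x-axis at x ∈ {-1, 1}; the curve avoids every integer y-axis point in the box.
Finally, the integer polynomial consistent with all of this is the stated p.

2*x^2 - 3*x*y - 2*y^2 - 2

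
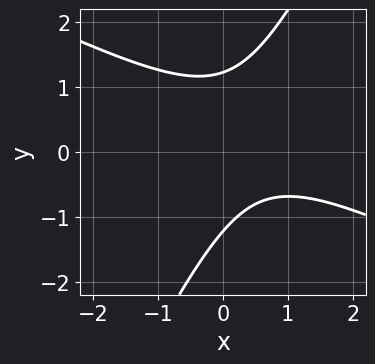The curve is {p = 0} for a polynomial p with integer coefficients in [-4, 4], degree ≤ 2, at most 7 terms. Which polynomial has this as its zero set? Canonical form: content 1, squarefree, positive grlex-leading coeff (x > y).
2*x^2 + 3*x*y - 2*y^2 - 2*x + 3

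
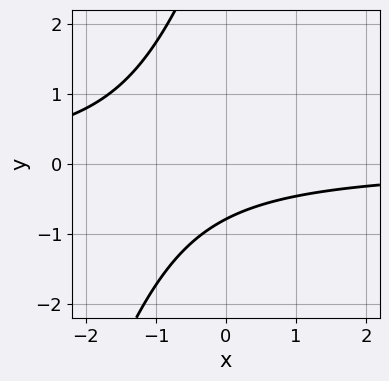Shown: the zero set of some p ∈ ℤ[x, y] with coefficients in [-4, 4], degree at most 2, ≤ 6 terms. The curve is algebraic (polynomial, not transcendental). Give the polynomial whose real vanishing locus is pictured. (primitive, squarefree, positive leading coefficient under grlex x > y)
First, degree: no degree-1 curve has this shape, so deg p = 2.
Next, from the visible intercepts: the curve avoids every integer x-axis point in the box.
Finally, assembling these constraints gives the stated polynomial.

3*x*y - y^2 + 3*y + 3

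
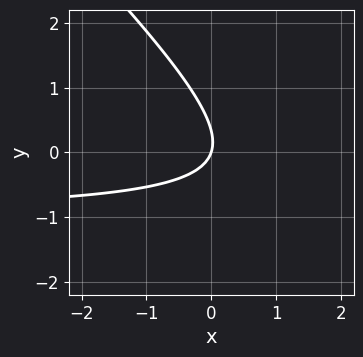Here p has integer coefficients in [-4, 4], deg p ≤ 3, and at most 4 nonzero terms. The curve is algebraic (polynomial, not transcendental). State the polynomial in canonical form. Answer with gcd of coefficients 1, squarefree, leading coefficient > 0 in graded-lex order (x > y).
3*x*y + 3*y^2 + 3*x - y

deg p = 2.
Against the integer gridlines: it meets the y-axis at y = 0 (among the integer gridlines); one x-axis crossing is at x = 0.
Fitting integer coefficients to these (and the overall shape) gives p.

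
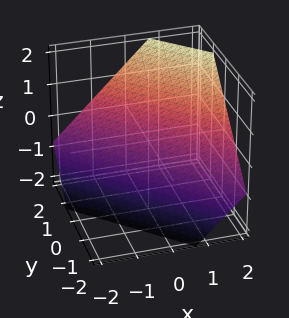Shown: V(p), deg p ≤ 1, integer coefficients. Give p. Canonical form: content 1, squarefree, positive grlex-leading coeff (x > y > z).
3*x + 3*y - 3*z - 2

Degree: the surface is flat (a plane), so deg p = 1.
The integer polynomial consistent with all of this is the stated p.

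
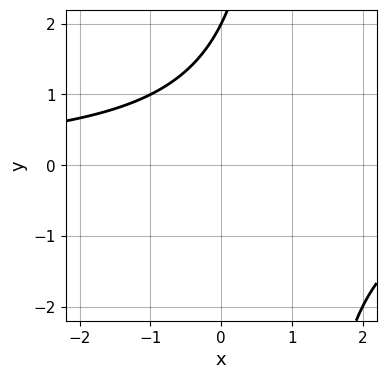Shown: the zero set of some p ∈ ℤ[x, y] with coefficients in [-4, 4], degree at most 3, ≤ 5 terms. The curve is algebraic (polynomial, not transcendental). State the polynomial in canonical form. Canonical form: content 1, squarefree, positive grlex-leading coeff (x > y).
x*y - y + 2

First, the degree is 2 — no degree-1 curve has this shape.
Then, observable constraints: no x-intercept at any integer in the box; it meets the y-axis at y = 2 (among the integer gridlines).
Finally, fitting integer coefficients to these (and the overall shape) gives p.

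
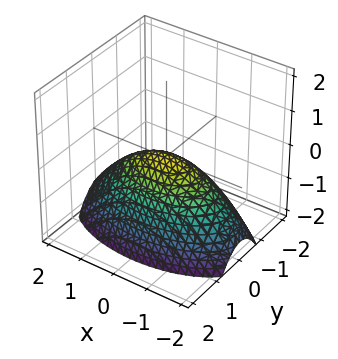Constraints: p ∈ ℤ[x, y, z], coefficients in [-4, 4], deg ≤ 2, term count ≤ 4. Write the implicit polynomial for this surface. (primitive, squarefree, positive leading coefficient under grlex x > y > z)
deg p = 2. A paraboloid; a quadric.
Symmetries: mirror symmetry y ↦ −y ⇒ only even powers of y; the x ↦ −x reflection is a symmetry, so x appears only in even powers.
From the visible intercepts: it crosses the z-axis at the gridline z = 0; it meets the x-axis at x = 0 (among the integer gridlines).
Assembling these constraints gives the stated polynomial.

x^2 + 3*y^2 + 3*z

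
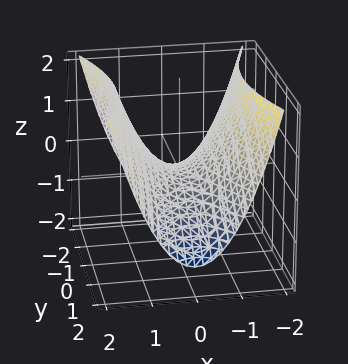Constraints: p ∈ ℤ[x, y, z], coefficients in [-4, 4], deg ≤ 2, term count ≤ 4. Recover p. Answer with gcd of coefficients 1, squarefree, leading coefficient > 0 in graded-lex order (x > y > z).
1. Degree: a hyperbolic paraboloid; a quadric, so deg p = 2.
2. Symmetries: it's symmetric under y → −y, forcing even powers of y; mirror symmetry x ↦ −x ⇒ only even powers of x.
3. Checking where it meets the axes: one z-axis crossing is at z = 0; it crosses the y-axis at the gridline y = 0; it crosses the x-axis at the gridline x = 0.
4. Putting this together gives p.

3*x^2 - y^2 - 3*z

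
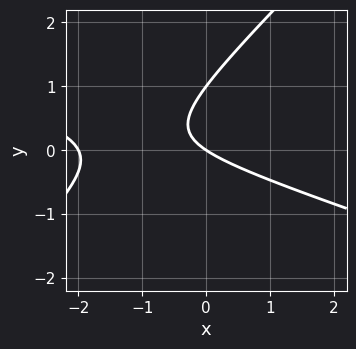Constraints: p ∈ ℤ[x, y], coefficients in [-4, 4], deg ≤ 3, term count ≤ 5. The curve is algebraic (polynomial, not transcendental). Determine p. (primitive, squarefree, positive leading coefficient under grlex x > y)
x^2 + 2*x*y - 3*y^2 + 2*x + 3*y

(a) Degree: the shape is more complex than any degree-1 curve, so deg p = 2.
(b) Against the integer gridlines: among the integer gridlines, it crosses the x-axis at x ∈ {-2, 0}; the y-axis gridline crossings are at y ∈ {0, 1}.
(c) These observations pin down the coefficients.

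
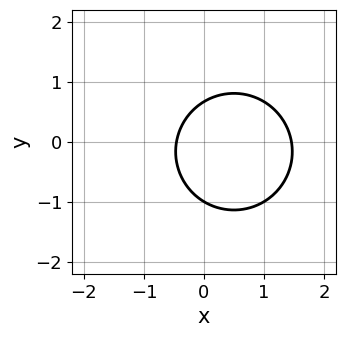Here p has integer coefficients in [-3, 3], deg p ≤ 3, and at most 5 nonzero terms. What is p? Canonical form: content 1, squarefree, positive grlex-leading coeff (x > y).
3*x^2 + 3*y^2 - 3*x + y - 2

deg p = 2. A generic line meets the curve in up to 2 points.
Against the integer gridlines: one y-axis crossing is at y = -1.
These observations pin down the coefficients.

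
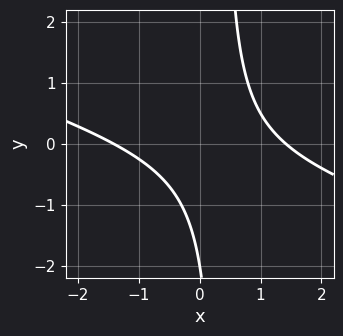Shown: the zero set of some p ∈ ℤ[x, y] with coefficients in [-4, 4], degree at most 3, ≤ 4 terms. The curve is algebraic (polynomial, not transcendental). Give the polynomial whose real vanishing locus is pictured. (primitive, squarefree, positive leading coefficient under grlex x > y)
The degree is 2 — a generic line meets the curve in up to 2 points.
Observable constraints: it meets the y-axis at y = -2 (among the integer gridlines).
Solving for integer coefficients yields p as stated.

x^2 + 3*x*y - y - 2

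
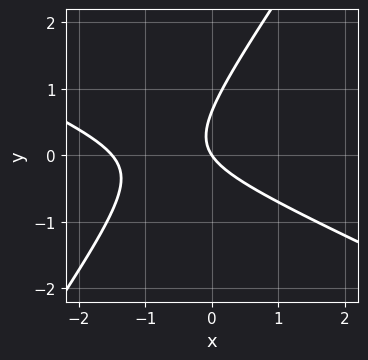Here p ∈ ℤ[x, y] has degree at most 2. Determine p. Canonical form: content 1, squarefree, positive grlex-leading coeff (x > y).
2*x^2 + 3*x*y - 3*y^2 + 3*x + 2*y

Degree: no degree-1 curve has this shape, so deg p = 2.
Checking where it meets the axes: one y-axis crossing is at y = 0; it crosses the x-axis at the gridline x = 0.
Solving for integer coefficients yields p as stated.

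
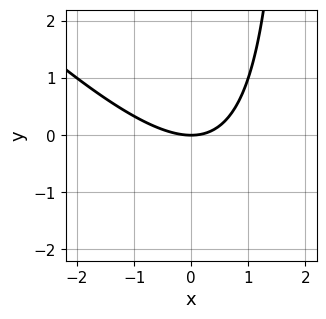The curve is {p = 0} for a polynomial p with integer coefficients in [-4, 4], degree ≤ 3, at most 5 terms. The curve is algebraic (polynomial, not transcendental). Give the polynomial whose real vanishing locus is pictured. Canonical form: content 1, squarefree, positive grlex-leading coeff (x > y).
x^2 + x*y - 2*y

First, degree: a generic line meets the curve in up to 2 points, so deg p = 2.
Then, from the visible intercepts: one y-axis crossing is at y = 0; it meets the x-axis at x = 0 (among the integer gridlines).
Finally, matching integer coefficients to the picture gives p.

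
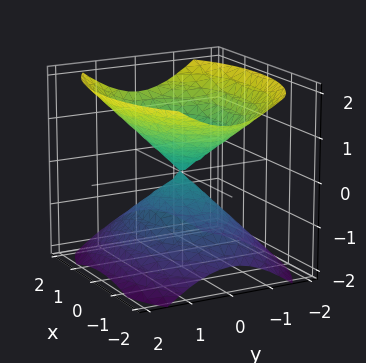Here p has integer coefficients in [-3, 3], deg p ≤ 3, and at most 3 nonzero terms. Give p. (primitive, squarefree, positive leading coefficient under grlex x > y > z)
First, there are 2 components. They look like related sheets of one shape, so recover p as a whole.
Next, the degree is 2 — a double cone through the origin; a quadric.
Then, symmetries: mirror symmetry y ↦ −y ⇒ only even powers of y; the x ↦ −x reflection is a symmetry, so x appears only in even powers; mirror symmetry z ↦ −z ⇒ only even powers of z.
Next, reading off the gridlines: it crosses the x-axis at the gridline x = 0; one z-axis crossing is at z = 0; it meets the y-axis at y = 0 (among the integer gridlines).
Finally, these observations pin down the coefficients.

x^2 + 2*y^2 - 2*z^2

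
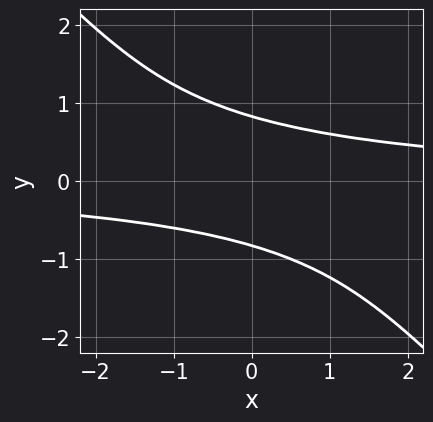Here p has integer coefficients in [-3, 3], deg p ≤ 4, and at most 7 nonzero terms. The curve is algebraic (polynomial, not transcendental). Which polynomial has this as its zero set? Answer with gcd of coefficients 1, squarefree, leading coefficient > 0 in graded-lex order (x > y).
2*x*y^3 + 2*y^4 + 2*x*y + 3*y^2 - 3

(a) Degree: the shape is more complex than any degree-3 curve, so deg p = 4.
(b) From the visible intercepts: no x-intercept at any integer in the box.
(c) These observations pin down the coefficients.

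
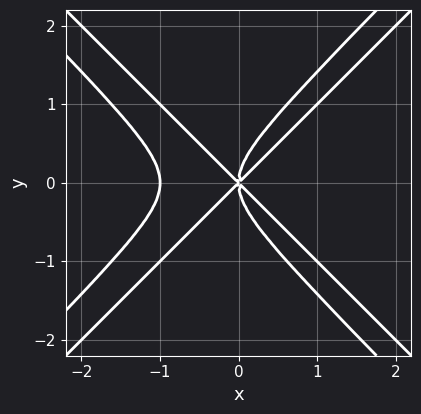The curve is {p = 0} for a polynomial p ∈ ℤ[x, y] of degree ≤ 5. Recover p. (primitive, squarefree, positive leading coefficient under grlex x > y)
First, deg p = 4. No degree-3 curve has this shape.
Next, symmetries: the y ↦ −y reflection is a symmetry, so y appears only in even powers.
Then, from the axis intercepts and sections: one y-axis crossing is at y = 0; the x-axis gridline crossings are at x ∈ {-1, 0}.
Finally, the integer polynomial consistent with all of this is the stated p.

x^4 - 2*x^2*y^2 + y^4 + x^3 - x*y^2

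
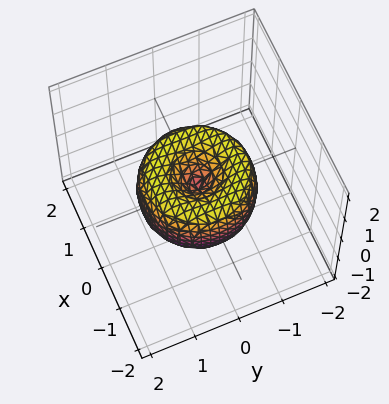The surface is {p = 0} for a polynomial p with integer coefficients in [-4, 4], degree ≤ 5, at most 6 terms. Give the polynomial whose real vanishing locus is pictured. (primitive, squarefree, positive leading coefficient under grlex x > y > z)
2*x^4 + 4*x^2*y^2 + 2*y^4 - 3*x^2 - 3*y^2 + 2*z^2

(a) Degree: a generic line meets the surface in up to 4 points, so deg p = 4.
(b) Symmetries: rotational symmetry about the z-axis ⇒ p depends on x, y only through x² + y².
(c) Against the integer gridlines: it meets the y-axis at y = 0 (among the integer gridlines); one x-axis crossing is at x = 0; a circular section at z = 0 has radius between 1 and 2.
(d) Matching integer coefficients to the picture gives p.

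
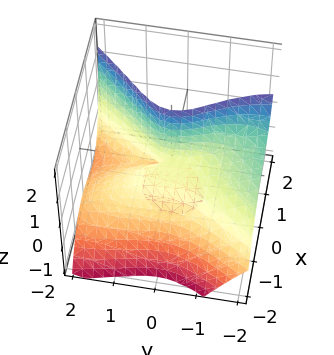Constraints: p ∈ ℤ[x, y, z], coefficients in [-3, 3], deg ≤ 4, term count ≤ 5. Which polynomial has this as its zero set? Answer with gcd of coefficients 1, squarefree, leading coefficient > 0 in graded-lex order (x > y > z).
deg p = 3. A generic line meets the surface in up to 3 points.
From the visible intercepts: one y-axis crossing is at y = 0; it crosses the x-axis at the gridline x = 0; the visible z-axis segment lies entirely on the surface.
Together with the visible shape, these determine p as stated.

3*x^3 - y^3 - 2*y^2*z + 2*x^2 + 3*x*z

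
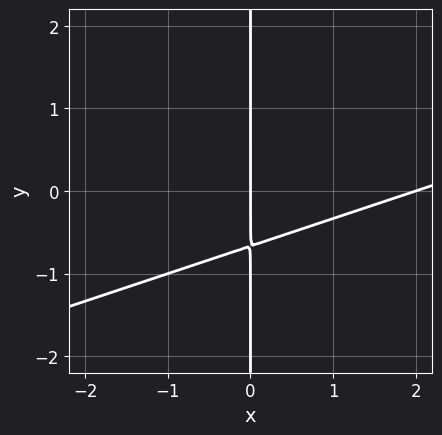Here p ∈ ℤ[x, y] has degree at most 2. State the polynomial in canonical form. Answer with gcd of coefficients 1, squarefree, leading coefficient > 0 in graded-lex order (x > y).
Degree: no degree-1 curve has this shape, so deg p = 2.
Against the integer gridlines: the visible y-axis segment lies entirely on the curve; among the integer gridlines, it crosses the x-axis at x ∈ {0, 2}.
Solving for integer coefficients yields p as stated.

x^2 - 3*x*y - 2*x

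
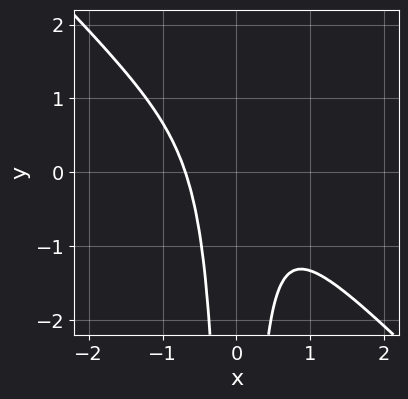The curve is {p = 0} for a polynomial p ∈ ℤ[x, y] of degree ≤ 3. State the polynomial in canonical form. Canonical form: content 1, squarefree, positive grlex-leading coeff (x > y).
(a) deg p = 3.
(b) Against the integer gridlines: no y-intercept at any integer in the box.
(c) Solving for integer coefficients yields p as stated.

3*x^3 + 3*x^2*y + 1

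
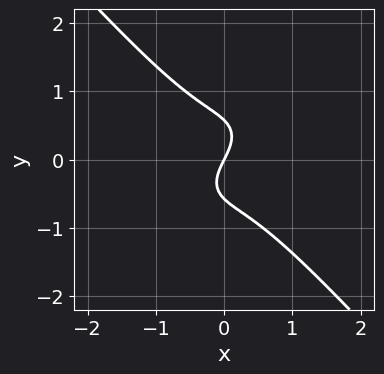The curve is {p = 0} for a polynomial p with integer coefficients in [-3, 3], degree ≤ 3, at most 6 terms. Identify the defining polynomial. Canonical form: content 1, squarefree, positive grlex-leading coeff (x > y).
3*x^3 - x^2*y + 3*y^3 + 2*x - y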